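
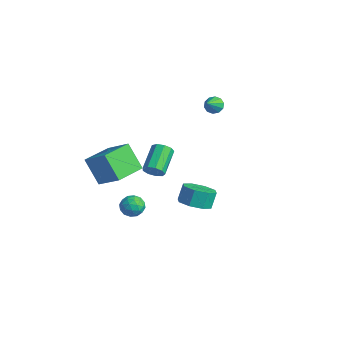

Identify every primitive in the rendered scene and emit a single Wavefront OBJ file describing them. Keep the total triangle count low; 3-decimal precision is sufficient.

v -0.723 0.762 -3.742
v 0.158 1.391 -3.868
v -0.056 1.907 -2.783
v -0.937 1.278 -2.658
v -0.533 1.746 -4.172
v -0.747 2.261 -3.087
v -1.335 1.524 -4.225
v -1.549 2.039 -3.14
v -1.779 0.856 -3.995
v -1.993 1.371 -2.91
v -1.604 0.133 -3.617
v -1.818 0.649 -2.532
v -0.913 -0.221 -3.313
v -1.127 0.294 -2.228
v -0.111 0.001 -3.26
v -0.325 0.516 -2.175
v 0.333 0.669 -3.49
v 0.119 1.184 -2.405
v 1.786 -3.606 2.351
v 2.345 -3.371 2.658
v 1.333 -2.138 3.555
v 0.774 -2.374 3.249
v 2.273 -3.14 2.26
v 1.261 -1.908 3.158
v 1.973 -3.128 1.905
v 0.961 -1.896 2.803
v 1.585 -3.34 1.759
v 0.573 -2.107 2.656
v 1.292 -3.676 1.89
v 0.28 -2.443 2.787
v 1.229 -3.98 2.236
v 0.217 -2.747 3.134
v 1.428 -4.109 2.637
v 0.416 -2.876 3.534
v 1.794 -4.002 2.904
v 0.782 -2.77 3.801
v 2.156 -3.711 2.912
v 1.144 -2.478 3.81
v -3.929 4.2 2.104
v -3.388 4.211 1.726
v -3.371 3.3 2.876
v -3.343 4.491 2.019
v -3.521 4.659 2.345
v -3.856 4.652 2.579
v -4.218 4.473 2.631
v -4.47 4.188 2.482
v -4.515 3.909 2.189
v -4.337 3.74 1.863
v -4.003 3.747 1.63
v -3.64 3.927 1.577
v -1.497 -2.975 -2.001
v -0.773 -2.697 -2.266
v -1.407 -4.003 -2.834
v -0.683 -3.725 -3.099
v -0.754 -4.021 -2.338
v -0.81 -3.386 -1.823
v -1.37 -3.314 -3.277
v -1.426 -2.679 -2.762
v -0.694 -2.906 -3.055
v -0.314 -3.343 -2.474
v -1.866 -3.357 -2.626
v -1.486 -3.794 -2.045
v -1.143 -2.745 -2.06
v -1.037 -3.955 -3.04
v -1.079 -4.129 -2.593
v -0.653 -3.965 -2.748
v -1.165 -3.151 -1.8
v -0.739 -2.987 -1.955
v -0.728 -3.766 -1.998
v -1.441 -3.713 -3.145
v -1.015 -3.549 -3.3
v -1.527 -2.735 -2.352
v -1.101 -2.571 -2.507
v -1.452 -2.934 -3.102
v -0.671 -2.705 -2.679
v -0.618 -3.31 -3.169
v -1.022 -3.068 -3.274
v -1.055 -2.694 -2.971
v -0.447 -2.962 -2.338
v -0.394 -3.566 -2.828
v -0.436 -3.741 -2.381
v -0.469 -3.367 -2.078
v -0.401 -3.085 -2.802
v -1.786 -3.134 -2.272
v -1.733 -3.738 -2.762
v -1.711 -3.333 -3.022
v -1.744 -2.959 -2.719
v -1.562 -3.39 -1.931
v -1.509 -3.995 -2.421
v -1.125 -4.006 -2.129
v -1.158 -3.632 -1.826
v -1.779 -3.615 -2.298
v -3.244 -5.287 0.992
v -1.707 -4.8 2.106
v -3.837 -3.346 0.962
v -2.299 -2.859 2.076
v -2.161 -4.981 -0.636
v -0.623 -4.494 0.478
v -2.753 -3.04 -0.666
v -1.216 -2.553 0.448
f 2 1 5
f 2 5 3
f 3 5 6
f 3 6 4
f 5 1 7
f 5 7 6
f 6 7 8
f 6 8 4
f 7 1 9
f 7 9 8
f 8 9 10
f 8 10 4
f 9 1 11
f 9 11 10
f 10 11 12
f 10 12 4
f 11 1 13
f 11 13 12
f 12 13 14
f 12 14 4
f 13 1 15
f 13 15 14
f 14 15 16
f 14 16 4
f 15 1 17
f 15 17 16
f 16 17 18
f 16 18 4
f 17 1 2
f 17 2 18
f 18 2 3
f 18 3 4
f 20 19 23
f 20 23 21
f 21 23 24
f 21 24 22
f 23 19 25
f 23 25 24
f 24 25 26
f 24 26 22
f 25 19 27
f 25 27 26
f 26 27 28
f 26 28 22
f 27 19 29
f 27 29 28
f 28 29 30
f 28 30 22
f 29 19 31
f 29 31 30
f 30 31 32
f 30 32 22
f 31 19 33
f 31 33 32
f 32 33 34
f 32 34 22
f 33 19 35
f 33 35 34
f 34 35 36
f 34 36 22
f 35 19 37
f 35 37 36
f 36 37 38
f 36 38 22
f 37 19 20
f 37 20 38
f 38 20 21
f 38 21 22
f 40 39 42
f 40 42 41
f 42 39 43
f 42 43 41
f 43 39 44
f 43 44 41
f 44 39 45
f 44 45 41
f 45 39 46
f 45 46 41
f 46 39 47
f 46 47 41
f 47 39 48
f 47 48 41
f 48 39 49
f 48 49 41
f 49 39 50
f 49 50 41
f 50 39 40
f 50 40 41
f 51 88 67
f 88 62 91
f 67 91 56
f 88 91 67
f 51 67 63
f 67 56 68
f 63 68 52
f 67 68 63
f 51 63 72
f 63 52 73
f 72 73 58
f 63 73 72
f 51 72 84
f 72 58 87
f 84 87 61
f 72 87 84
f 51 84 88
f 84 61 92
f 88 92 62
f 84 92 88
f 52 68 79
f 68 56 82
f 79 82 60
f 68 82 79
f 56 91 69
f 91 62 90
f 69 90 55
f 91 90 69
f 62 92 89
f 92 61 85
f 89 85 53
f 92 85 89
f 61 87 86
f 87 58 74
f 86 74 57
f 87 74 86
f 58 73 78
f 73 52 75
f 78 75 59
f 73 75 78
f 54 80 66
f 80 60 81
f 66 81 55
f 80 81 66
f 54 66 64
f 66 55 65
f 64 65 53
f 66 65 64
f 54 64 71
f 64 53 70
f 71 70 57
f 64 70 71
f 54 71 76
f 71 57 77
f 76 77 59
f 71 77 76
f 54 76 80
f 76 59 83
f 80 83 60
f 76 83 80
f 55 81 69
f 81 60 82
f 69 82 56
f 81 82 69
f 53 65 89
f 65 55 90
f 89 90 62
f 65 90 89
f 57 70 86
f 70 53 85
f 86 85 61
f 70 85 86
f 59 77 78
f 77 57 74
f 78 74 58
f 77 74 78
f 60 83 79
f 83 59 75
f 79 75 52
f 83 75 79
f 94 96 93
f 97 94 93
f 93 96 95
f 95 97 93
f 94 100 96
f 98 94 97
f 98 100 94
f 96 100 95
f 99 97 95
f 95 100 99
f 99 98 97
f 100 98 99



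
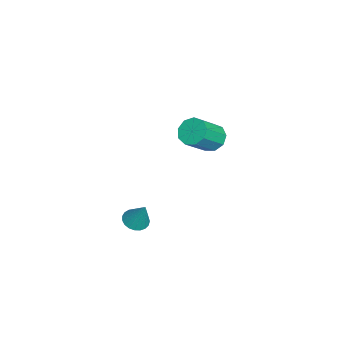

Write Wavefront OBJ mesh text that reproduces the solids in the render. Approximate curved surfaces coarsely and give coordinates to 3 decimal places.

v 3.388 0.638 -0.345
v 4.077 0.64 -0.587
v 3.912 1.182 1.145
v 3.984 0.92 -0.658
v 3.789 1.152 -0.673
v 3.524 1.295 -0.633
v 3.236 1.324 -0.542
v 2.974 1.234 -0.417
v 2.784 1.042 -0.28
v 2.698 0.779 -0.154
v 2.732 0.492 -0.061
v 2.879 0.231 -0.017
v 3.114 0.039 -0.03
v 3.397 -0.049 -0.097
v 3.678 -0.018 -0.207
v 3.909 0.126 -0.341
v 4.05 0.359 -0.475
v -3.907 3.956 0.659
v -3.281 4.628 0.607
v -2.126 3.655 1.948
v -2.753 2.984 2.001
v -3.698 4.758 1.06
v -2.543 3.785 2.401
v -4.213 4.512 1.325
v -3.058 3.539 2.667
v -4.585 4.007 1.279
v -3.43 3.034 2.621
v -4.64 3.478 0.943
v -3.485 2.505 2.285
v -4.352 3.173 0.474
v -3.197 2.2 1.815
v -3.856 3.234 0.092
v -2.701 2.261 1.433
v -3.384 3.634 -0.025
v -2.229 2.661 1.316
v -3.157 4.184 0.178
v -2.002 3.211 1.52
f 2 1 4
f 2 4 3
f 4 1 5
f 4 5 3
f 5 1 6
f 5 6 3
f 6 1 7
f 6 7 3
f 7 1 8
f 7 8 3
f 8 1 9
f 8 9 3
f 9 1 10
f 9 10 3
f 10 1 11
f 10 11 3
f 11 1 12
f 11 12 3
f 12 1 13
f 12 13 3
f 13 1 14
f 13 14 3
f 14 1 15
f 14 15 3
f 15 1 16
f 15 16 3
f 16 1 17
f 16 17 3
f 17 1 2
f 17 2 3
f 19 18 22
f 19 22 20
f 20 22 23
f 20 23 21
f 22 18 24
f 22 24 23
f 23 24 25
f 23 25 21
f 24 18 26
f 24 26 25
f 25 26 27
f 25 27 21
f 26 18 28
f 26 28 27
f 27 28 29
f 27 29 21
f 28 18 30
f 28 30 29
f 29 30 31
f 29 31 21
f 30 18 32
f 30 32 31
f 31 32 33
f 31 33 21
f 32 18 34
f 32 34 33
f 33 34 35
f 33 35 21
f 34 18 36
f 34 36 35
f 35 36 37
f 35 37 21
f 36 18 19
f 36 19 37
f 37 19 20
f 37 20 21



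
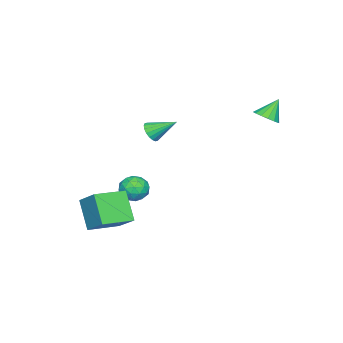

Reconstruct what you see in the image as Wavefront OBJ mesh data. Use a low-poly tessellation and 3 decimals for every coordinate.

v 0.133 -3.405 -1.972
v 0.773 -3.561 -2.695
v -1.013 -4.059 -2.845
v -0.373 -4.215 -3.568
v -0.302 -4.721 -2.734
v 0.407 -4.317 -2.195
v -0.647 -3.303 -3.345
v 0.062 -2.899 -2.806
v 0.291 -3.498 -3.544
v 0.504 -4.374 -3.166
v -0.744 -3.246 -2.374
v -0.531 -4.122 -1.996
v 0.553 -3.425 -2.257
v -0.793 -4.195 -3.283
v -0.752 -4.492 -2.793
v -0.375 -4.584 -3.218
v 0.338 -3.87 -1.963
v 0.714 -3.961 -2.388
v 0.083 -4.644 -2.411
v -0.954 -3.659 -3.152
v -0.578 -3.75 -3.577
v 0.135 -3.036 -2.322
v 0.512 -3.128 -2.747
v -0.323 -2.976 -3.129
v 0.646 -3.48 -3.181
v -0.027 -3.865 -3.694
v -0.188 -3.329 -3.563
v 0.228 -3.091 -3.246
v 0.772 -3.995 -2.959
v 0.098 -4.38 -3.472
v 0.14 -4.677 -2.982
v 0.556 -4.44 -2.665
v 0.488 -3.958 -3.458
v -0.338 -3.24 -2.068
v -1.012 -3.625 -2.581
v -0.796 -3.18 -2.875
v -0.38 -2.943 -2.558
v -0.213 -3.755 -1.846
v -0.886 -4.14 -2.359
v -0.468 -4.529 -2.294
v -0.052 -4.291 -1.977
v -0.728 -3.662 -2.082
v 2.798 -3.256 -4.274
v 1.899 -4.242 -2.563
v 3.471 -1.94 -3.163
v 2.572 -2.925 -1.451
v 4.508 -4.355 -4.009
v 3.609 -5.34 -2.297
v 5.181 -3.038 -2.897
v 4.282 -4.024 -1.186
v -2.646 -3.958 0.733
v -2.326 -4.277 1.344
v -3.034 -2.482 1.707
v -2.067 -4.114 1.2
v -1.923 -3.92 0.964
v -1.922 -3.733 0.682
v -2.064 -3.591 0.41
v -2.321 -3.522 0.202
v -2.643 -3.538 0.099
v -2.966 -3.638 0.122
v -3.225 -3.801 0.266
v -3.369 -3.995 0.502
v -3.37 -4.182 0.784
v -3.228 -4.324 1.056
v -2.97 -4.394 1.264
v -2.649 -4.377 1.367
v -2.724 3.27 3.383
v -2.037 3.665 3.661
v -3.476 3.71 4.617
v -2.25 3.962 3.425
v -2.59 4.073 3.178
v -2.966 3.969 2.986
v -3.277 3.678 2.9
v -3.44 3.277 2.944
v -3.411 2.874 3.106
v -3.198 2.578 3.342
v -2.858 2.466 3.589
v -2.482 2.57 3.781
v -2.171 2.862 3.866
v -2.008 3.262 3.823
f 1 38 17
f 38 12 41
f 17 41 6
f 38 41 17
f 1 17 13
f 17 6 18
f 13 18 2
f 17 18 13
f 1 13 22
f 13 2 23
f 22 23 8
f 13 23 22
f 1 22 34
f 22 8 37
f 34 37 11
f 22 37 34
f 1 34 38
f 34 11 42
f 38 42 12
f 34 42 38
f 2 18 29
f 18 6 32
f 29 32 10
f 18 32 29
f 6 41 19
f 41 12 40
f 19 40 5
f 41 40 19
f 12 42 39
f 42 11 35
f 39 35 3
f 42 35 39
f 11 37 36
f 37 8 24
f 36 24 7
f 37 24 36
f 8 23 28
f 23 2 25
f 28 25 9
f 23 25 28
f 4 30 16
f 30 10 31
f 16 31 5
f 30 31 16
f 4 16 14
f 16 5 15
f 14 15 3
f 16 15 14
f 4 14 21
f 14 3 20
f 21 20 7
f 14 20 21
f 4 21 26
f 21 7 27
f 26 27 9
f 21 27 26
f 4 26 30
f 26 9 33
f 30 33 10
f 26 33 30
f 5 31 19
f 31 10 32
f 19 32 6
f 31 32 19
f 3 15 39
f 15 5 40
f 39 40 12
f 15 40 39
f 7 20 36
f 20 3 35
f 36 35 11
f 20 35 36
f 9 27 28
f 27 7 24
f 28 24 8
f 27 24 28
f 10 33 29
f 33 9 25
f 29 25 2
f 33 25 29
f 44 46 43
f 47 44 43
f 43 46 45
f 45 47 43
f 44 50 46
f 48 44 47
f 48 50 44
f 46 50 45
f 49 47 45
f 45 50 49
f 49 48 47
f 50 48 49
f 52 51 54
f 52 54 53
f 54 51 55
f 54 55 53
f 55 51 56
f 55 56 53
f 56 51 57
f 56 57 53
f 57 51 58
f 57 58 53
f 58 51 59
f 58 59 53
f 59 51 60
f 59 60 53
f 60 51 61
f 60 61 53
f 61 51 62
f 61 62 53
f 62 51 63
f 62 63 53
f 63 51 64
f 63 64 53
f 64 51 65
f 64 65 53
f 65 51 66
f 65 66 53
f 66 51 52
f 66 52 53
f 68 67 70
f 68 70 69
f 70 67 71
f 70 71 69
f 71 67 72
f 71 72 69
f 72 67 73
f 72 73 69
f 73 67 74
f 73 74 69
f 74 67 75
f 74 75 69
f 75 67 76
f 75 76 69
f 76 67 77
f 76 77 69
f 77 67 78
f 77 78 69
f 78 67 79
f 78 79 69
f 79 67 80
f 79 80 69
f 80 67 68
f 80 68 69



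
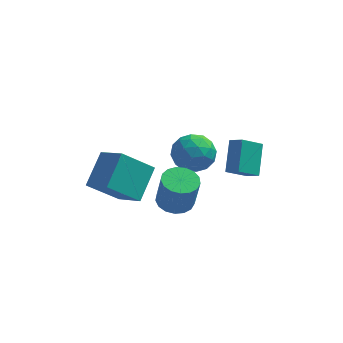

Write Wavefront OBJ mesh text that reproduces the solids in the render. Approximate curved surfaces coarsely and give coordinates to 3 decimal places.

v -0.732 1.815 1.827
v 0.311 1.167 1.903
v -1.471 0.473 0.557
v -0.428 -0.175 0.633
v -1.184 -0.111 1.601
v -0.727 0.719 2.386
v -0.433 0.921 0.074
v 0.024 1.751 0.859
v 0.496 0.616 0.82
v 0.032 -0.022 1.764
v -1.192 1.662 0.696
v -1.656 1.024 1.64
v -0.145 1.609 1.977
v -1.015 0.031 0.483
v -1.459 0.069 1.052
v -0.846 -0.312 1.097
v -0.756 1.345 2.261
v -0.143 0.965 2.305
v -1.022 0.213 2.128
v -1.017 0.675 0.155
v -0.404 0.295 0.199
v -0.314 1.952 1.363
v 0.299 1.571 1.408
v -0.138 1.427 0.332
v 0.577 0.904 1.385
v 0.142 0.115 0.638
v 0.139 0.759 0.309
v 0.408 1.247 0.771
v 0.304 0.529 1.939
v -0.131 -0.26 1.193
v -0.575 -0.222 1.762
v -0.307 0.265 2.223
v 0.412 0.205 1.302
v -1.029 1.9 1.267
v -1.464 1.111 0.521
v -0.853 1.375 0.237
v -0.585 1.862 0.698
v -1.302 1.525 1.822
v -1.737 0.736 1.075
v -1.568 0.393 1.689
v -1.299 0.881 2.151
v -1.572 1.435 1.158
v -5.58 -2.704 1.427
v -5.023 -1.055 2.603
v -4.03 -2.204 -0.007
v -3.473 -0.555 1.169
v -4.407 -3.745 2.331
v -3.85 -2.096 3.507
v -2.857 -3.245 0.897
v -2.3 -1.596 2.073
v -1.199 -2.797 0.666
v -0.242 -2.821 0.51
v 0.056 -3.087 2.377
v -0.901 -3.063 2.534
v -0.331 -2.372 0.588
v -0.032 -2.638 2.456
v -0.618 -2.02 0.684
v -0.32 -2.287 2.552
v -1.039 -1.846 0.776
v -0.74 -2.113 2.644
v -1.496 -1.89 0.843
v -1.198 -2.157 2.711
v -1.886 -2.142 0.869
v -1.587 -2.409 2.737
v -2.118 -2.544 0.849
v -1.819 -2.81 2.717
v -2.139 -3.003 0.787
v -1.841 -3.27 2.655
v -1.946 -3.416 0.697
v -1.647 -3.682 2.565
v -1.581 -3.686 0.6
v -1.282 -3.953 2.468
v -1.129 -3.753 0.519
v -0.83 -4.019 2.386
v -0.693 -3.601 0.471
v -0.394 -3.867 2.338
v -0.373 -3.264 0.467
v -0.074 -3.531 2.335
v 1.003 1.608 -0.881
v 1.684 1.153 -0.399
v 1.099 3.111 0.404
v 1.779 2.656 0.886
v 2.041 2.264 -1.726
v 2.721 1.809 -1.244
v 2.136 3.767 -0.441
v 2.817 3.312 0.041
f 1 38 17
f 38 12 41
f 17 41 6
f 38 41 17
f 1 17 13
f 17 6 18
f 13 18 2
f 17 18 13
f 1 13 22
f 13 2 23
f 22 23 8
f 13 23 22
f 1 22 34
f 22 8 37
f 34 37 11
f 22 37 34
f 1 34 38
f 34 11 42
f 38 42 12
f 34 42 38
f 2 18 29
f 18 6 32
f 29 32 10
f 18 32 29
f 6 41 19
f 41 12 40
f 19 40 5
f 41 40 19
f 12 42 39
f 42 11 35
f 39 35 3
f 42 35 39
f 11 37 36
f 37 8 24
f 36 24 7
f 37 24 36
f 8 23 28
f 23 2 25
f 28 25 9
f 23 25 28
f 4 30 16
f 30 10 31
f 16 31 5
f 30 31 16
f 4 16 14
f 16 5 15
f 14 15 3
f 16 15 14
f 4 14 21
f 14 3 20
f 21 20 7
f 14 20 21
f 4 21 26
f 21 7 27
f 26 27 9
f 21 27 26
f 4 26 30
f 26 9 33
f 30 33 10
f 26 33 30
f 5 31 19
f 31 10 32
f 19 32 6
f 31 32 19
f 3 15 39
f 15 5 40
f 39 40 12
f 15 40 39
f 7 20 36
f 20 3 35
f 36 35 11
f 20 35 36
f 9 27 28
f 27 7 24
f 28 24 8
f 27 24 28
f 10 33 29
f 33 9 25
f 29 25 2
f 33 25 29
f 44 46 43
f 47 44 43
f 43 46 45
f 45 47 43
f 44 50 46
f 48 44 47
f 48 50 44
f 46 50 45
f 49 47 45
f 45 50 49
f 49 48 47
f 50 48 49
f 52 51 55
f 52 55 53
f 53 55 56
f 53 56 54
f 55 51 57
f 55 57 56
f 56 57 58
f 56 58 54
f 57 51 59
f 57 59 58
f 58 59 60
f 58 60 54
f 59 51 61
f 59 61 60
f 60 61 62
f 60 62 54
f 61 51 63
f 61 63 62
f 62 63 64
f 62 64 54
f 63 51 65
f 63 65 64
f 64 65 66
f 64 66 54
f 65 51 67
f 65 67 66
f 66 67 68
f 66 68 54
f 67 51 69
f 67 69 68
f 68 69 70
f 68 70 54
f 69 51 71
f 69 71 70
f 70 71 72
f 70 72 54
f 71 51 73
f 71 73 72
f 72 73 74
f 72 74 54
f 73 51 75
f 73 75 74
f 74 75 76
f 74 76 54
f 75 51 77
f 75 77 76
f 76 77 78
f 76 78 54
f 77 51 52
f 77 52 78
f 78 52 53
f 78 53 54
f 80 82 79
f 83 80 79
f 79 82 81
f 81 83 79
f 80 86 82
f 84 80 83
f 84 86 80
f 82 86 81
f 85 83 81
f 81 86 85
f 85 84 83
f 86 84 85



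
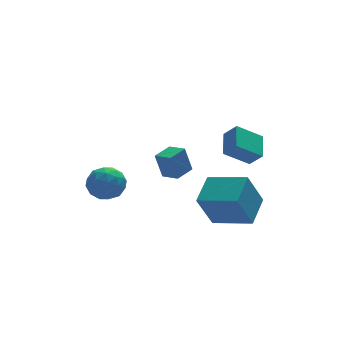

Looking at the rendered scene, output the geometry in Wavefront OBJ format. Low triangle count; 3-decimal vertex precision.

v 0.363 3.857 -4.435
v 0.017 4.039 -2.955
v 1.366 4.477 -4.276
v 1.02 4.659 -2.797
v 0.88 2.961 -4.203
v 0.534 3.143 -2.724
v 1.883 3.581 -4.045
v 1.537 3.763 -2.565
v 1.79 -1.093 -0.308
v 2.296 0.202 0.282
v 3.13 -1.197 -1.23
v 3.636 0.098 -0.641
v 2.264 -1.618 0.441
v 2.77 -0.323 1.03
v 3.604 -1.722 -0.482
v 4.11 -0.427 0.108
v -3.45 3.237 -3.107
v -2.504 3.118 -3.622
v -3.696 1.502 -3.158
v -2.75 1.383 -3.673
v -2.767 1.694 -2.635
v -2.615 2.765 -2.604
v -3.585 1.855 -4.176
v -3.433 2.926 -4.145
v -2.588 2.264 -4.282
v -2.082 2.164 -3.33
v -4.118 2.456 -3.45
v -3.612 2.356 -2.498
v -2.956 3.329 -3.36
v -3.244 1.291 -3.42
v -3.254 1.473 -2.81
v -2.698 1.403 -3.112
v -3.021 3.122 -2.762
v -2.465 3.052 -3.064
v -2.619 2.215 -2.484
v -3.735 1.568 -3.716
v -3.179 1.498 -4.018
v -3.502 3.217 -3.668
v -2.946 3.147 -3.97
v -3.581 2.405 -4.296
v -2.449 2.758 -4.051
v -2.593 1.738 -4.081
v -3.084 2.015 -4.377
v -2.995 2.645 -4.358
v -2.152 2.699 -3.491
v -2.296 1.68 -3.521
v -2.306 1.862 -2.911
v -2.217 2.492 -2.893
v -2.201 2.197 -3.879
v -3.904 2.94 -3.259
v -4.048 1.921 -3.289
v -3.983 2.128 -3.887
v -3.894 2.758 -3.869
v -3.607 2.882 -2.699
v -3.751 1.862 -2.729
v -3.205 1.975 -2.422
v -3.116 2.605 -2.403
v -3.999 2.423 -2.901
v 1.083 -1.625 -4.777
v 0.15 -1.878 -2.845
v 2.134 -0.291 -4.094
v 1.201 -0.545 -2.163
v 2.599 -3.095 -4.237
v 1.666 -3.349 -2.306
v 3.65 -1.762 -3.555
v 2.717 -2.015 -1.623
f 2 4 1
f 5 2 1
f 1 4 3
f 3 5 1
f 2 8 4
f 6 2 5
f 6 8 2
f 4 8 3
f 7 5 3
f 3 8 7
f 7 6 5
f 8 6 7
f 10 12 9
f 13 10 9
f 9 12 11
f 11 13 9
f 10 16 12
f 14 10 13
f 14 16 10
f 12 16 11
f 15 13 11
f 11 16 15
f 15 14 13
f 16 14 15
f 17 54 33
f 54 28 57
f 33 57 22
f 54 57 33
f 17 33 29
f 33 22 34
f 29 34 18
f 33 34 29
f 17 29 38
f 29 18 39
f 38 39 24
f 29 39 38
f 17 38 50
f 38 24 53
f 50 53 27
f 38 53 50
f 17 50 54
f 50 27 58
f 54 58 28
f 50 58 54
f 18 34 45
f 34 22 48
f 45 48 26
f 34 48 45
f 22 57 35
f 57 28 56
f 35 56 21
f 57 56 35
f 28 58 55
f 58 27 51
f 55 51 19
f 58 51 55
f 27 53 52
f 53 24 40
f 52 40 23
f 53 40 52
f 24 39 44
f 39 18 41
f 44 41 25
f 39 41 44
f 20 46 32
f 46 26 47
f 32 47 21
f 46 47 32
f 20 32 30
f 32 21 31
f 30 31 19
f 32 31 30
f 20 30 37
f 30 19 36
f 37 36 23
f 30 36 37
f 20 37 42
f 37 23 43
f 42 43 25
f 37 43 42
f 20 42 46
f 42 25 49
f 46 49 26
f 42 49 46
f 21 47 35
f 47 26 48
f 35 48 22
f 47 48 35
f 19 31 55
f 31 21 56
f 55 56 28
f 31 56 55
f 23 36 52
f 36 19 51
f 52 51 27
f 36 51 52
f 25 43 44
f 43 23 40
f 44 40 24
f 43 40 44
f 26 49 45
f 49 25 41
f 45 41 18
f 49 41 45
f 60 62 59
f 63 60 59
f 59 62 61
f 61 63 59
f 60 66 62
f 64 60 63
f 64 66 60
f 62 66 61
f 65 63 61
f 61 66 65
f 65 64 63
f 66 64 65



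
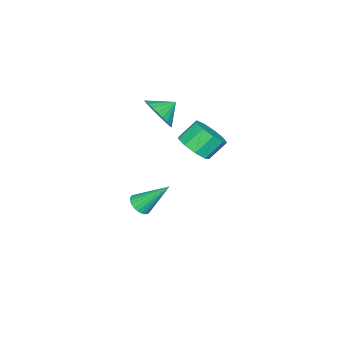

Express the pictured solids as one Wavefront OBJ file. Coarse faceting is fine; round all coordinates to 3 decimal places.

v -0.599 -1.241 -3.406
v 0.054 -1.229 -3.218
v -1.061 0.141 -1.894
v 0.049 -1.034 -3.398
v -0.056 -0.87 -3.579
v -0.242 -0.763 -3.734
v -0.484 -0.729 -3.839
v -0.742 -0.772 -3.878
v -0.979 -0.887 -3.845
v -1.158 -1.056 -3.746
v -1.252 -1.252 -3.595
v -1.247 -1.447 -3.415
v -1.143 -1.611 -3.234
v -0.956 -1.718 -3.079
v -0.715 -1.753 -2.974
v -0.456 -1.709 -2.935
v -0.219 -1.594 -2.967
v -0.04 -1.426 -3.067
v -0.036 1.982 2.155
v 0.325 1.365 2.825
v -0.383 1.942 3.736
v -0.744 2.558 3.065
v 0.713 1.91 2.783
v 0.005 2.487 3.693
v 0.751 2.489 2.446
v 0.042 3.065 3.357
v 0.42 2.83 1.973
v -0.288 3.406 2.884
v -0.123 2.774 1.585
v -0.832 3.351 2.496
v -0.626 2.348 1.463
v -1.335 2.924 2.374
v -0.853 1.75 1.665
v -1.561 2.326 2.576
v -0.697 1.261 2.096
v -1.405 1.837 3.007
v -0.231 1.109 2.554
v -0.94 1.685 3.465
v -0.929 -0.402 3.286
v -0.203 -0.029 3.914
v -1.711 0.162 3.854
v -0.21 0.252 3.626
v -0.326 0.433 3.287
v -0.534 0.487 2.947
v -0.802 0.406 2.659
v -1.089 0.201 2.466
v -1.352 -0.095 2.398
v -1.551 -0.438 2.465
v -1.655 -0.775 2.657
v -1.648 -1.056 2.945
v -1.532 -1.237 3.284
v -1.324 -1.291 3.624
v -1.056 -1.21 3.912
v -0.768 -1.005 4.105
v -0.505 -0.709 4.173
v -0.307 -0.366 4.106
f 2 1 4
f 2 4 3
f 4 1 5
f 4 5 3
f 5 1 6
f 5 6 3
f 6 1 7
f 6 7 3
f 7 1 8
f 7 8 3
f 8 1 9
f 8 9 3
f 9 1 10
f 9 10 3
f 10 1 11
f 10 11 3
f 11 1 12
f 11 12 3
f 12 1 13
f 12 13 3
f 13 1 14
f 13 14 3
f 14 1 15
f 14 15 3
f 15 1 16
f 15 16 3
f 16 1 17
f 16 17 3
f 17 1 18
f 17 18 3
f 18 1 2
f 18 2 3
f 20 19 23
f 20 23 21
f 21 23 24
f 21 24 22
f 23 19 25
f 23 25 24
f 24 25 26
f 24 26 22
f 25 19 27
f 25 27 26
f 26 27 28
f 26 28 22
f 27 19 29
f 27 29 28
f 28 29 30
f 28 30 22
f 29 19 31
f 29 31 30
f 30 31 32
f 30 32 22
f 31 19 33
f 31 33 32
f 32 33 34
f 32 34 22
f 33 19 35
f 33 35 34
f 34 35 36
f 34 36 22
f 35 19 37
f 35 37 36
f 36 37 38
f 36 38 22
f 37 19 20
f 37 20 38
f 38 20 21
f 38 21 22
f 40 39 42
f 40 42 41
f 42 39 43
f 42 43 41
f 43 39 44
f 43 44 41
f 44 39 45
f 44 45 41
f 45 39 46
f 45 46 41
f 46 39 47
f 46 47 41
f 47 39 48
f 47 48 41
f 48 39 49
f 48 49 41
f 49 39 50
f 49 50 41
f 50 39 51
f 50 51 41
f 51 39 52
f 51 52 41
f 52 39 53
f 52 53 41
f 53 39 54
f 53 54 41
f 54 39 55
f 54 55 41
f 55 39 56
f 55 56 41
f 56 39 40
f 56 40 41



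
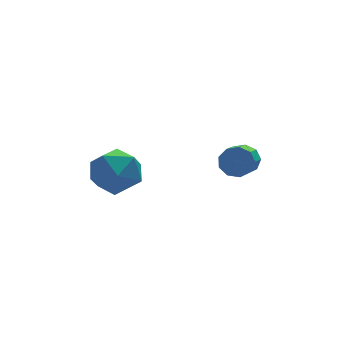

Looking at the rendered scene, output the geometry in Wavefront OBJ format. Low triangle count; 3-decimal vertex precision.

v 0.213 1.105 -1.379
v 0.863 0.656 -2.008
v -1.003 0.204 -1.992
v -0.353 -0.245 -2.621
v -0.302 -0.424 -1.629
v 0.45 0.133 -1.25
v -0.59 0.727 -2.75
v 0.162 1.284 -2.371
v 0.366 0.422 -2.855
v 0.545 -0.289 -2.162
v -0.685 1.149 -1.838
v -0.506 0.438 -1.145
v 3.842 -0.741 -1.618
v 4.297 -0.795 -1.231
v 3.672 -1.753 -0.634
v 3.218 -1.699 -1.022
v 4.021 -0.527 -1.087
v 3.397 -1.485 -0.49
v 3.662 -0.358 -1.193
v 3.038 -1.317 -0.596
v 3.387 -0.369 -1.497
v 2.763 -1.327 -0.9
v 3.325 -0.554 -1.859
v 2.701 -1.512 -1.262
v 3.505 -0.826 -2.107
v 2.881 -1.784 -1.51
v 3.843 -1.058 -2.128
v 3.218 -2.017 -1.531
v 4.18 -1.142 -1.91
v 3.556 -2.101 -1.313
v 4.359 -1.038 -1.555
v 3.735 -1.997 -0.958
f 1 12 6
f 1 6 2
f 1 2 8
f 1 8 11
f 1 11 12
f 2 6 10
f 6 12 5
f 12 11 3
f 11 8 7
f 8 2 9
f 4 10 5
f 4 5 3
f 4 3 7
f 4 7 9
f 4 9 10
f 5 10 6
f 3 5 12
f 7 3 11
f 9 7 8
f 10 9 2
f 14 13 17
f 14 17 15
f 15 17 18
f 15 18 16
f 17 13 19
f 17 19 18
f 18 19 20
f 18 20 16
f 19 13 21
f 19 21 20
f 20 21 22
f 20 22 16
f 21 13 23
f 21 23 22
f 22 23 24
f 22 24 16
f 23 13 25
f 23 25 24
f 24 25 26
f 24 26 16
f 25 13 27
f 25 27 26
f 26 27 28
f 26 28 16
f 27 13 29
f 27 29 28
f 28 29 30
f 28 30 16
f 29 13 31
f 29 31 30
f 30 31 32
f 30 32 16
f 31 13 14
f 31 14 32
f 32 14 15
f 32 15 16



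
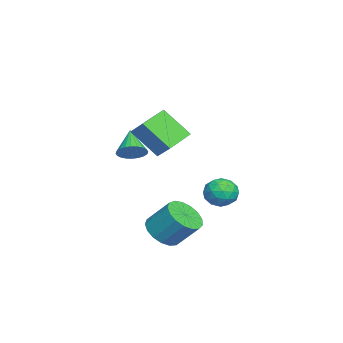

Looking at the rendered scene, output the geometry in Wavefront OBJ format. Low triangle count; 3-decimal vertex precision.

v -2.637 3.367 -2.187
v -2.176 3.929 -1.942
v -1.644 2.671 -2.458
v -1.183 3.233 -2.213
v -1.615 2.845 -1.711
v -2.229 3.275 -1.544
v -1.591 3.325 -2.856
v -2.205 3.755 -2.689
v -1.529 3.903 -2.356
v -1.544 3.607 -1.648
v -2.276 2.993 -2.752
v -2.291 2.697 -2.044
v -2.493 3.709 -2.041
v -1.327 2.891 -2.359
v -1.581 2.663 -2.064
v -1.31 2.993 -1.92
v -2.525 3.325 -1.807
v -2.253 3.655 -1.663
v -1.924 3.018 -1.527
v -1.567 2.945 -2.737
v -1.295 3.275 -2.593
v -2.51 3.607 -2.48
v -2.239 3.937 -2.336
v -1.896 3.582 -2.873
v -1.842 4.024 -2.14
v -1.259 3.615 -2.299
v -1.499 3.669 -2.677
v -1.86 3.922 -2.579
v -1.851 3.85 -1.724
v -1.268 3.441 -1.883
v -1.522 3.213 -1.588
v -1.882 3.466 -1.49
v -1.471 3.835 -1.967
v -2.552 3.159 -2.517
v -1.969 2.75 -2.676
v -1.938 3.134 -2.91
v -2.298 3.387 -2.812
v -2.561 2.985 -2.101
v -1.978 2.576 -2.26
v -1.96 2.678 -1.821
v -2.321 2.931 -1.723
v -2.349 2.765 -2.433
v 0.542 0.902 2.595
v 0.998 1.442 3.185
v 0.759 1.956 1.465
v 1.214 2.495 2.055
v 1.726 0.285 2.245
v 2.181 0.824 2.835
v 1.942 1.338 1.115
v 2.398 1.878 1.705
v 2.231 1.573 -2.692
v 3.034 1.633 -2.931
v 3.272 2.528 -1.908
v 2.469 2.467 -1.668
v 2.849 1.922 -3.141
v 3.087 2.817 -2.117
v 2.523 2.131 -3.248
v 2.761 3.026 -2.224
v 2.129 2.212 -3.227
v 2.367 3.107 -2.203
v 1.759 2.147 -3.084
v 1.997 3.041 -2.06
v 1.497 1.95 -2.851
v 1.735 2.844 -1.827
v 1.404 1.667 -2.581
v 1.642 2.561 -1.558
v 1.499 1.362 -2.337
v 1.737 2.256 -1.314
v 1.763 1.105 -2.174
v 2.001 2 -1.151
v 2.133 0.956 -2.13
v 2.371 1.85 -1.106
v 2.526 0.948 -2.214
v 2.764 1.842 -1.191
v 2.852 1.083 -2.408
v 3.09 1.977 -1.384
v 3.035 1.33 -2.667
v 3.273 2.225 -1.643
v 0.963 0.211 0.883
v 1.294 0.483 1.331
v 0.017 -0.011 1.717
v 1.171 0.671 1.242
v 1.017 0.79 1.098
v 0.854 0.82 0.921
v 0.708 0.757 0.739
v 0.6 0.611 0.579
v 0.548 0.405 0.465
v 0.559 0.168 0.414
v 0.631 -0.062 0.435
v 0.754 -0.25 0.524
v 0.909 -0.368 0.668
v 1.071 -0.398 0.844
v 1.218 -0.336 1.027
v 1.325 -0.19 1.187
v 1.377 0.017 1.301
v 1.366 0.253 1.352
f 1 38 17
f 38 12 41
f 17 41 6
f 38 41 17
f 1 17 13
f 17 6 18
f 13 18 2
f 17 18 13
f 1 13 22
f 13 2 23
f 22 23 8
f 13 23 22
f 1 22 34
f 22 8 37
f 34 37 11
f 22 37 34
f 1 34 38
f 34 11 42
f 38 42 12
f 34 42 38
f 2 18 29
f 18 6 32
f 29 32 10
f 18 32 29
f 6 41 19
f 41 12 40
f 19 40 5
f 41 40 19
f 12 42 39
f 42 11 35
f 39 35 3
f 42 35 39
f 11 37 36
f 37 8 24
f 36 24 7
f 37 24 36
f 8 23 28
f 23 2 25
f 28 25 9
f 23 25 28
f 4 30 16
f 30 10 31
f 16 31 5
f 30 31 16
f 4 16 14
f 16 5 15
f 14 15 3
f 16 15 14
f 4 14 21
f 14 3 20
f 21 20 7
f 14 20 21
f 4 21 26
f 21 7 27
f 26 27 9
f 21 27 26
f 4 26 30
f 26 9 33
f 30 33 10
f 26 33 30
f 5 31 19
f 31 10 32
f 19 32 6
f 31 32 19
f 3 15 39
f 15 5 40
f 39 40 12
f 15 40 39
f 7 20 36
f 20 3 35
f 36 35 11
f 20 35 36
f 9 27 28
f 27 7 24
f 28 24 8
f 27 24 28
f 10 33 29
f 33 9 25
f 29 25 2
f 33 25 29
f 44 46 43
f 47 44 43
f 43 46 45
f 45 47 43
f 44 50 46
f 48 44 47
f 48 50 44
f 46 50 45
f 49 47 45
f 45 50 49
f 49 48 47
f 50 48 49
f 52 51 55
f 52 55 53
f 53 55 56
f 53 56 54
f 55 51 57
f 55 57 56
f 56 57 58
f 56 58 54
f 57 51 59
f 57 59 58
f 58 59 60
f 58 60 54
f 59 51 61
f 59 61 60
f 60 61 62
f 60 62 54
f 61 51 63
f 61 63 62
f 62 63 64
f 62 64 54
f 63 51 65
f 63 65 64
f 64 65 66
f 64 66 54
f 65 51 67
f 65 67 66
f 66 67 68
f 66 68 54
f 67 51 69
f 67 69 68
f 68 69 70
f 68 70 54
f 69 51 71
f 69 71 70
f 70 71 72
f 70 72 54
f 71 51 73
f 71 73 72
f 72 73 74
f 72 74 54
f 73 51 75
f 73 75 74
f 74 75 76
f 74 76 54
f 75 51 77
f 75 77 76
f 76 77 78
f 76 78 54
f 77 51 52
f 77 52 78
f 78 52 53
f 78 53 54
f 80 79 82
f 80 82 81
f 82 79 83
f 82 83 81
f 83 79 84
f 83 84 81
f 84 79 85
f 84 85 81
f 85 79 86
f 85 86 81
f 86 79 87
f 86 87 81
f 87 79 88
f 87 88 81
f 88 79 89
f 88 89 81
f 89 79 90
f 89 90 81
f 90 79 91
f 90 91 81
f 91 79 92
f 91 92 81
f 92 79 93
f 92 93 81
f 93 79 94
f 93 94 81
f 94 79 95
f 94 95 81
f 95 79 96
f 95 96 81
f 96 79 80
f 96 80 81



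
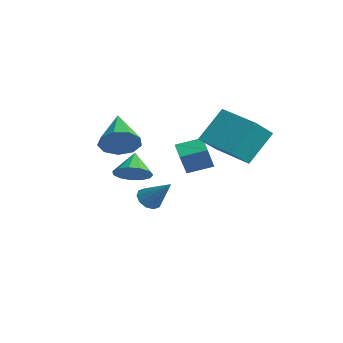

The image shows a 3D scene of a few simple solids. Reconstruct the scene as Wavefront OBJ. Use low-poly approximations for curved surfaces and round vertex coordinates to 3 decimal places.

v -0.505 -1.185 -1.948
v 0.169 -0.679 -1.604
v -1.335 -0.675 -1.072
v -0.049 -0.398 -1.974
v -0.411 -0.368 -2.336
v -0.803 -0.597 -2.574
v -1.1 -1.013 -2.614
v -1.209 -1.483 -2.442
v -1.093 -1.859 -2.113
v -0.791 -2.022 -1.731
v -0.398 -1.918 -1.419
v -0.039 -1.582 -1.274
v 0.172 -1.12 -1.343
v -1.97 0.297 -4.457
v -1.619 0.653 -4.918
v -0.89 0.883 -3.183
v -1.926 0.899 -4.771
v -2.25 0.915 -4.504
v -2.467 0.695 -4.219
v -2.494 0.323 -4.025
v -2.321 -0.059 -3.996
v -2.014 -0.305 -4.143
v -1.69 -0.321 -4.411
v -1.473 -0.101 -4.696
v -1.445 0.271 -4.889
v -0.151 1.063 -1.456
v 0.772 0.263 0.077
v 0.254 2.213 -1.101
v 1.177 1.413 0.433
v 0.523 0.967 -1.913
v 1.446 0.167 -0.379
v 0.928 2.117 -1.557
v 1.851 1.317 -0.024
v 2.233 0.665 0.926
v 2.012 1.927 2.409
v 1.804 1.75 -0.063
v 1.582 3.013 1.42
v 4.178 1.247 0.72
v 3.956 2.51 2.203
v 3.748 2.333 -0.269
v 3.527 3.595 1.214
v 0.263 -2.128 0.427
v 0.774 -1.914 1.236
v -1.463 -1.432 1.333
v 0.769 -1.387 0.821
v 0.527 -1.207 0.222
v 0.162 -1.458 -0.281
v -0.156 -2.023 -0.452
v -0.278 -2.637 -0.212
v -0.147 -3.013 0.327
v 0.176 -2.975 0.913
v 0.54 -2.541 1.272
f 2 1 4
f 2 4 3
f 4 1 5
f 4 5 3
f 5 1 6
f 5 6 3
f 6 1 7
f 6 7 3
f 7 1 8
f 7 8 3
f 8 1 9
f 8 9 3
f 9 1 10
f 9 10 3
f 10 1 11
f 10 11 3
f 11 1 12
f 11 12 3
f 12 1 13
f 12 13 3
f 13 1 2
f 13 2 3
f 15 14 17
f 15 17 16
f 17 14 18
f 17 18 16
f 18 14 19
f 18 19 16
f 19 14 20
f 19 20 16
f 20 14 21
f 20 21 16
f 21 14 22
f 21 22 16
f 22 14 23
f 22 23 16
f 23 14 24
f 23 24 16
f 24 14 25
f 24 25 16
f 25 14 15
f 25 15 16
f 27 29 26
f 30 27 26
f 26 29 28
f 28 30 26
f 27 33 29
f 31 27 30
f 31 33 27
f 29 33 28
f 32 30 28
f 28 33 32
f 32 31 30
f 33 31 32
f 35 37 34
f 38 35 34
f 34 37 36
f 36 38 34
f 35 41 37
f 39 35 38
f 39 41 35
f 37 41 36
f 40 38 36
f 36 41 40
f 40 39 38
f 41 39 40
f 43 42 45
f 43 45 44
f 45 42 46
f 45 46 44
f 46 42 47
f 46 47 44
f 47 42 48
f 47 48 44
f 48 42 49
f 48 49 44
f 49 42 50
f 49 50 44
f 50 42 51
f 50 51 44
f 51 42 52
f 51 52 44
f 52 42 43
f 52 43 44



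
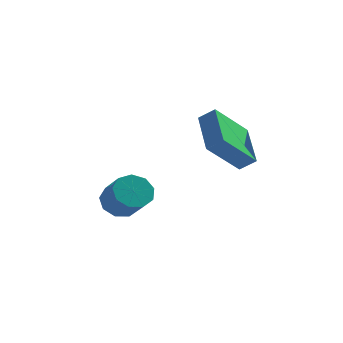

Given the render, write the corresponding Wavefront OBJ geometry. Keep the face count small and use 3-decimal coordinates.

v 1.09 -5.22 1.203
v 0.416 -3.397 2.144
v 0.426 -5.208 0.704
v -0.248 -3.385 1.646
v 2.168 -4.095 -0.206
v 1.494 -2.272 0.736
v 1.504 -4.083 -0.704
v 0.83 -2.26 0.237
v -3.583 -2.522 -3.44
v -3.133 -2.858 -4.13
v -2.346 -3.815 -3.15
v -2.797 -3.478 -2.46
v -2.836 -2.379 -3.901
v -2.049 -3.336 -2.921
v -2.888 -1.966 -3.457
v -2.101 -2.923 -2.476
v -3.266 -1.814 -3.004
v -2.479 -2.771 -2.024
v -3.792 -1.992 -2.756
v -3.005 -2.949 -1.775
v -4.221 -2.418 -2.828
v -3.434 -3.375 -1.847
v -4.351 -2.893 -3.186
v -3.565 -3.85 -2.206
v -4.123 -3.194 -3.664
v -3.336 -4.151 -2.683
v -3.641 -3.18 -4.036
v -2.855 -4.137 -3.056
f 2 4 1
f 5 2 1
f 1 4 3
f 3 5 1
f 2 8 4
f 6 2 5
f 6 8 2
f 4 8 3
f 7 5 3
f 3 8 7
f 7 6 5
f 8 6 7
f 10 9 13
f 10 13 11
f 11 13 14
f 11 14 12
f 13 9 15
f 13 15 14
f 14 15 16
f 14 16 12
f 15 9 17
f 15 17 16
f 16 17 18
f 16 18 12
f 17 9 19
f 17 19 18
f 18 19 20
f 18 20 12
f 19 9 21
f 19 21 20
f 20 21 22
f 20 22 12
f 21 9 23
f 21 23 22
f 22 23 24
f 22 24 12
f 23 9 25
f 23 25 24
f 24 25 26
f 24 26 12
f 25 9 27
f 25 27 26
f 26 27 28
f 26 28 12
f 27 9 10
f 27 10 28
f 28 10 11
f 28 11 12



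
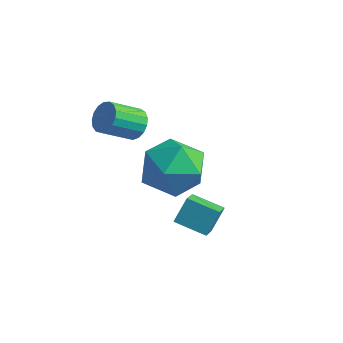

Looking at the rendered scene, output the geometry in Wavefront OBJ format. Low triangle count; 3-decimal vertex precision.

v -0.882 -1.49 0.123
v -0.548 -2.245 0.67
v -0.804 -0.918 0.865
v -0.47 -1.672 1.412
v 0.15 -1.248 -0.172
v 0.484 -2.002 0.375
v 0.228 -0.675 0.57
v 0.562 -1.43 1.117
v -4.193 1.235 -0.816
v -3.712 1.924 0.083
v -2.408 0.416 -1.143
v -1.927 1.105 -0.244
v -2.716 0.201 0.029
v -3.819 0.708 0.231
v -2.301 1.632 -1.291
v -3.404 2.139 -1.089
v -2.542 2.169 -0.211
v -2.799 1.285 0.605
v -3.321 1.055 -1.665
v -3.578 0.171 -0.849
v -3.603 -0.076 2.265
v -3.185 -0.465 2.082
v -3.718 -1.373 2.792
v -4.137 -0.984 2.975
v -3.071 -0.348 2.318
v -3.604 -1.255 3.028
v -3.079 -0.168 2.541
v -3.612 -1.075 3.252
v -3.207 0.033 2.702
v -3.74 -0.875 3.412
v -3.426 0.209 2.762
v -3.959 -0.699 3.472
v -3.686 0.319 2.708
v -4.219 -0.588 3.419
v -3.926 0.339 2.553
v -4.46 -0.568 3.264
v -4.093 0.264 2.332
v -4.626 -0.644 3.042
v -4.148 0.111 2.095
v -4.681 -0.797 2.806
v -4.078 -0.085 1.897
v -4.611 -0.993 2.608
v -3.899 -0.279 1.784
v -4.432 -1.187 2.494
v -3.652 -0.427 1.78
v -4.186 -1.334 2.491
v -3.395 -0.494 1.888
v -3.928 -1.401 2.598
f 2 4 1
f 5 2 1
f 1 4 3
f 3 5 1
f 2 8 4
f 6 2 5
f 6 8 2
f 4 8 3
f 7 5 3
f 3 8 7
f 7 6 5
f 8 6 7
f 9 20 14
f 9 14 10
f 9 10 16
f 9 16 19
f 9 19 20
f 10 14 18
f 14 20 13
f 20 19 11
f 19 16 15
f 16 10 17
f 12 18 13
f 12 13 11
f 12 11 15
f 12 15 17
f 12 17 18
f 13 18 14
f 11 13 20
f 15 11 19
f 17 15 16
f 18 17 10
f 22 21 25
f 22 25 23
f 23 25 26
f 23 26 24
f 25 21 27
f 25 27 26
f 26 27 28
f 26 28 24
f 27 21 29
f 27 29 28
f 28 29 30
f 28 30 24
f 29 21 31
f 29 31 30
f 30 31 32
f 30 32 24
f 31 21 33
f 31 33 32
f 32 33 34
f 32 34 24
f 33 21 35
f 33 35 34
f 34 35 36
f 34 36 24
f 35 21 37
f 35 37 36
f 36 37 38
f 36 38 24
f 37 21 39
f 37 39 38
f 38 39 40
f 38 40 24
f 39 21 41
f 39 41 40
f 40 41 42
f 40 42 24
f 41 21 43
f 41 43 42
f 42 43 44
f 42 44 24
f 43 21 45
f 43 45 44
f 44 45 46
f 44 46 24
f 45 21 47
f 45 47 46
f 46 47 48
f 46 48 24
f 47 21 22
f 47 22 48
f 48 22 23
f 48 23 24



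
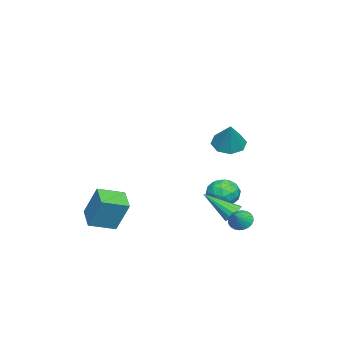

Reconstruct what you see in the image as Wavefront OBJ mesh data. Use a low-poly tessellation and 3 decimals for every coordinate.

v 2.182 3.105 -4.197
v 2.582 3.395 -4.664
v 3.078 3.015 -3.483
v 2.496 3.608 -4.529
v 2.363 3.743 -4.345
v 2.201 3.782 -4.137
v 2.037 3.717 -3.939
v 1.895 3.559 -3.78
v 1.796 3.332 -3.685
v 1.756 3.07 -3.667
v 1.781 2.814 -3.731
v 1.867 2.602 -3.865
v 2.001 2.466 -4.05
v 2.162 2.427 -4.257
v 2.326 2.492 -4.455
v 2.468 2.65 -4.614
v 2.567 2.877 -4.709
v 2.607 3.139 -4.727
v 2.764 2.611 1.331
v 3.505 2.243 0.953
v 3.676 2.969 2.769
v 3.448 2.924 0.819
v 2.99 3.422 0.985
v 2.4 3.444 1.354
v 2.023 2.979 1.71
v 2.08 2.298 1.843
v 2.538 1.8 1.677
v 3.128 1.777 1.308
v 1.244 2.455 -4.167
v 1.882 2.486 -4.196
v 1.376 0.865 -2.913
v 1.798 2.68 -3.941
v 1.566 2.814 -3.746
v 1.247 2.852 -3.665
v 0.927 2.783 -3.718
v 0.692 2.627 -3.891
v 0.605 2.425 -4.138
v 0.689 2.231 -4.393
v 0.921 2.097 -4.588
v 1.24 2.059 -4.67
v 1.56 2.127 -4.617
v 1.795 2.284 -4.443
v -1.521 1.486 -2.923
v -0.8 2.079 -3.212
v -1.08 0.421 -4.008
v -0.359 1.014 -4.297
v -0.318 0.586 -3.419
v -0.59 1.244 -2.748
v -1.29 1.256 -4.472
v -1.562 1.914 -3.801
v -0.657 1.937 -4.169
v -0.056 1.523 -3.518
v -1.824 0.977 -3.702
v -1.223 0.563 -3.051
v -1.199 1.876 -2.973
v -0.681 0.624 -4.247
v -0.657 0.373 -3.731
v -0.232 0.721 -3.901
v -1.076 1.385 -2.7
v -0.652 1.734 -2.87
v -0.368 0.856 -2.991
v -1.228 0.766 -4.35
v -0.804 1.115 -4.52
v -1.648 1.779 -3.319
v -1.223 2.127 -3.489
v -1.512 1.644 -4.229
v -0.691 2.141 -3.705
v -0.432 1.515 -4.342
v -0.979 1.657 -4.445
v -1.139 2.044 -4.051
v -0.338 1.898 -3.322
v -0.079 1.272 -3.96
v -0.054 1.02 -3.444
v -0.215 1.407 -3.05
v -0.254 1.814 -3.885
v -1.801 1.228 -3.26
v -1.542 0.602 -3.898
v -1.665 1.093 -4.17
v -1.826 1.48 -3.776
v -1.448 0.985 -2.878
v -1.189 0.359 -3.515
v -0.741 0.456 -3.169
v -0.901 0.843 -2.775
v -1.626 0.686 -3.335
v 2.84 -3.616 -4.418
v 3.074 -2.791 -2.622
v 4.006 -2.949 -4.877
v 4.24 -2.124 -3.081
v 3.7 -4.816 -3.979
v 3.934 -3.991 -2.183
v 4.866 -4.149 -4.438
v 5.1 -3.324 -2.642
f 2 1 4
f 2 4 3
f 4 1 5
f 4 5 3
f 5 1 6
f 5 6 3
f 6 1 7
f 6 7 3
f 7 1 8
f 7 8 3
f 8 1 9
f 8 9 3
f 9 1 10
f 9 10 3
f 10 1 11
f 10 11 3
f 11 1 12
f 11 12 3
f 12 1 13
f 12 13 3
f 13 1 14
f 13 14 3
f 14 1 15
f 14 15 3
f 15 1 16
f 15 16 3
f 16 1 17
f 16 17 3
f 17 1 18
f 17 18 3
f 18 1 2
f 18 2 3
f 20 19 22
f 20 22 21
f 22 19 23
f 22 23 21
f 23 19 24
f 23 24 21
f 24 19 25
f 24 25 21
f 25 19 26
f 25 26 21
f 26 19 27
f 26 27 21
f 27 19 28
f 27 28 21
f 28 19 20
f 28 20 21
f 30 29 32
f 30 32 31
f 32 29 33
f 32 33 31
f 33 29 34
f 33 34 31
f 34 29 35
f 34 35 31
f 35 29 36
f 35 36 31
f 36 29 37
f 36 37 31
f 37 29 38
f 37 38 31
f 38 29 39
f 38 39 31
f 39 29 40
f 39 40 31
f 40 29 41
f 40 41 31
f 41 29 42
f 41 42 31
f 42 29 30
f 42 30 31
f 43 80 59
f 80 54 83
f 59 83 48
f 80 83 59
f 43 59 55
f 59 48 60
f 55 60 44
f 59 60 55
f 43 55 64
f 55 44 65
f 64 65 50
f 55 65 64
f 43 64 76
f 64 50 79
f 76 79 53
f 64 79 76
f 43 76 80
f 76 53 84
f 80 84 54
f 76 84 80
f 44 60 71
f 60 48 74
f 71 74 52
f 60 74 71
f 48 83 61
f 83 54 82
f 61 82 47
f 83 82 61
f 54 84 81
f 84 53 77
f 81 77 45
f 84 77 81
f 53 79 78
f 79 50 66
f 78 66 49
f 79 66 78
f 50 65 70
f 65 44 67
f 70 67 51
f 65 67 70
f 46 72 58
f 72 52 73
f 58 73 47
f 72 73 58
f 46 58 56
f 58 47 57
f 56 57 45
f 58 57 56
f 46 56 63
f 56 45 62
f 63 62 49
f 56 62 63
f 46 63 68
f 63 49 69
f 68 69 51
f 63 69 68
f 46 68 72
f 68 51 75
f 72 75 52
f 68 75 72
f 47 73 61
f 73 52 74
f 61 74 48
f 73 74 61
f 45 57 81
f 57 47 82
f 81 82 54
f 57 82 81
f 49 62 78
f 62 45 77
f 78 77 53
f 62 77 78
f 51 69 70
f 69 49 66
f 70 66 50
f 69 66 70
f 52 75 71
f 75 51 67
f 71 67 44
f 75 67 71
f 86 88 85
f 89 86 85
f 85 88 87
f 87 89 85
f 86 92 88
f 90 86 89
f 90 92 86
f 88 92 87
f 91 89 87
f 87 92 91
f 91 90 89
f 92 90 91



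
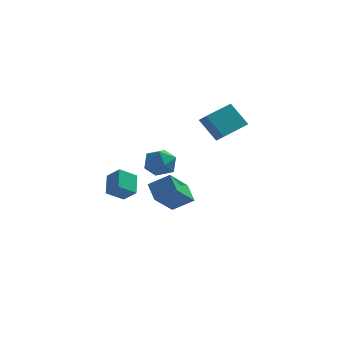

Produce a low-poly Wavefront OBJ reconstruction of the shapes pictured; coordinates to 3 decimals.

v -0.337 -3.016 2.373
v 0.069 -2.473 1.669
v 0.711 -4.167 2.091
v 1.117 -3.624 1.387
v 1.207 -3.357 2.323
v 0.559 -2.645 2.497
v 0.221 -3.995 1.263
v -0.427 -3.283 1.437
v 0.414 -3.078 0.982
v 1.023 -2.684 1.637
v -0.243 -3.956 2.123
v 0.366 -3.562 2.778
v -0.276 0.32 -2.604
v -0.737 1.298 -1.919
v 0.563 1.719 -4.035
v 0.102 2.696 -3.35
v 0.938 0.364 -1.85
v 0.477 1.341 -1.165
v 1.777 1.762 -3.281
v 1.316 2.74 -2.596
v 3.115 -0.865 2.525
v 3.543 -1.564 3.115
v 2.162 -0.385 3.784
v 2.59 -1.084 4.374
v 4.33 0.284 3.006
v 4.758 -0.415 3.596
v 3.377 0.764 4.265
v 3.805 0.065 4.855
v -1.812 -0.803 -2.103
v -2.71 -1.28 -1.447
v -1.891 0.377 -1.352
v -2.789 -0.101 -0.696
v -1.091 -1.199 -1.404
v -1.989 -1.677 -0.748
v -1.17 -0.02 -0.653
v -2.068 -0.497 0.003
f 1 12 6
f 1 6 2
f 1 2 8
f 1 8 11
f 1 11 12
f 2 6 10
f 6 12 5
f 12 11 3
f 11 8 7
f 8 2 9
f 4 10 5
f 4 5 3
f 4 3 7
f 4 7 9
f 4 9 10
f 5 10 6
f 3 5 12
f 7 3 11
f 9 7 8
f 10 9 2
f 14 16 13
f 17 14 13
f 13 16 15
f 15 17 13
f 14 20 16
f 18 14 17
f 18 20 14
f 16 20 15
f 19 17 15
f 15 20 19
f 19 18 17
f 20 18 19
f 22 24 21
f 25 22 21
f 21 24 23
f 23 25 21
f 22 28 24
f 26 22 25
f 26 28 22
f 24 28 23
f 27 25 23
f 23 28 27
f 27 26 25
f 28 26 27
f 30 32 29
f 33 30 29
f 29 32 31
f 31 33 29
f 30 36 32
f 34 30 33
f 34 36 30
f 32 36 31
f 35 33 31
f 31 36 35
f 35 34 33
f 36 34 35



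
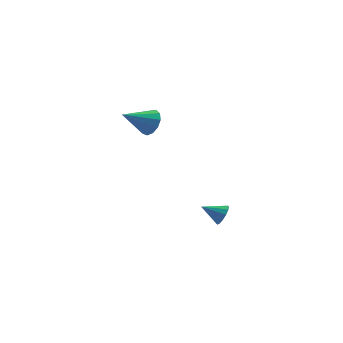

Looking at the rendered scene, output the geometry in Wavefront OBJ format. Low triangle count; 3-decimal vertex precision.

v 1.683 -3.473 -4.185
v 1.956 -3.728 -3.57
v 0.497 -3.267 -3.575
v 2.026 -3.329 -3.568
v 1.987 -2.975 -3.763
v 1.852 -2.779 -4.091
v 1.663 -2.803 -4.45
v 1.481 -3.04 -4.724
v 1.363 -3.414 -4.827
v 1.347 -3.807 -4.727
v 1.437 -4.093 -4.454
v 1.606 -4.183 -4.097
v 1.799 -4.047 -3.767
v -2.293 -3.237 3.381
v -1.787 -3.33 4.12
v -3.847 -3.763 4.379
v -1.951 -2.85 4.118
v -2.223 -2.493 3.882
v -2.518 -2.372 3.487
v -2.741 -2.526 3.059
v -2.822 -2.906 2.732
v -2.735 -3.391 2.612
v -2.508 -3.827 2.736
v -2.212 -4.076 3.065
v -1.943 -4.058 3.494
v -1.784 -3.78 3.887
f 2 1 4
f 2 4 3
f 4 1 5
f 4 5 3
f 5 1 6
f 5 6 3
f 6 1 7
f 6 7 3
f 7 1 8
f 7 8 3
f 8 1 9
f 8 9 3
f 9 1 10
f 9 10 3
f 10 1 11
f 10 11 3
f 11 1 12
f 11 12 3
f 12 1 13
f 12 13 3
f 13 1 2
f 13 2 3
f 15 14 17
f 15 17 16
f 17 14 18
f 17 18 16
f 18 14 19
f 18 19 16
f 19 14 20
f 19 20 16
f 20 14 21
f 20 21 16
f 21 14 22
f 21 22 16
f 22 14 23
f 22 23 16
f 23 14 24
f 23 24 16
f 24 14 25
f 24 25 16
f 25 14 26
f 25 26 16
f 26 14 15
f 26 15 16



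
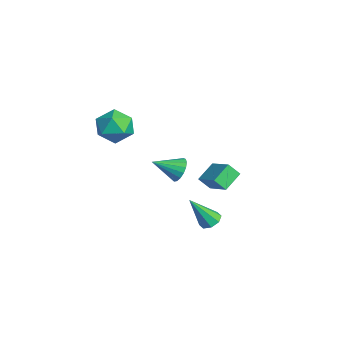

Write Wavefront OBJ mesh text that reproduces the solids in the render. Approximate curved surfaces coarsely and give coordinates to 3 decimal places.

v -2.949 -2.52 1.787
v -2.144 -3.102 1.217
v -4.256 -3.618 1.063
v -3.451 -4.2 0.493
v -3.514 -4.279 1.634
v -2.707 -3.6 2.082
v -3.693 -3.12 0.198
v -2.886 -2.441 0.646
v -2.604 -3.473 0.235
v -2.493 -4.189 1.122
v -3.907 -2.531 1.158
v -3.796 -3.247 2.045
v 3.509 -0.101 -2.055
v 4.125 -0.211 -2.126
v 3.511 -1.159 -0.405
v 4.037 0.188 -1.87
v 3.64 0.418 -1.723
v 3.166 0.343 -1.77
v 2.893 0.009 -1.984
v 2.981 -0.391 -2.24
v 3.378 -0.62 -2.388
v 3.852 -0.546 -2.34
v 1.822 -1.228 0.692
v 2.118 -1.569 0.094
v 1.678 -2.572 1.388
v 2.403 -1.494 0.299
v 2.554 -1.357 0.595
v 2.538 -1.191 0.912
v 2.358 -1.033 1.18
v 2.055 -0.92 1.336
v 1.698 -0.878 1.344
v 1.37 -0.915 1.203
v 1.146 -1.025 0.945
v 1.076 -1.181 0.629
v 1.177 -1.347 0.328
v 1.426 -1.487 0.11
v 1.766 -1.567 0.026
v -1.003 0.473 -2.066
v -1.635 1.385 -1.428
v -0.846 1.058 -2.746
v -1.478 1.969 -2.107
v 0.378 0.931 -1.353
v -0.254 1.842 -0.714
v 0.535 1.515 -2.032
v -0.097 2.427 -1.394
f 1 12 6
f 1 6 2
f 1 2 8
f 1 8 11
f 1 11 12
f 2 6 10
f 6 12 5
f 12 11 3
f 11 8 7
f 8 2 9
f 4 10 5
f 4 5 3
f 4 3 7
f 4 7 9
f 4 9 10
f 5 10 6
f 3 5 12
f 7 3 11
f 9 7 8
f 10 9 2
f 14 13 16
f 14 16 15
f 16 13 17
f 16 17 15
f 17 13 18
f 17 18 15
f 18 13 19
f 18 19 15
f 19 13 20
f 19 20 15
f 20 13 21
f 20 21 15
f 21 13 22
f 21 22 15
f 22 13 14
f 22 14 15
f 24 23 26
f 24 26 25
f 26 23 27
f 26 27 25
f 27 23 28
f 27 28 25
f 28 23 29
f 28 29 25
f 29 23 30
f 29 30 25
f 30 23 31
f 30 31 25
f 31 23 32
f 31 32 25
f 32 23 33
f 32 33 25
f 33 23 34
f 33 34 25
f 34 23 35
f 34 35 25
f 35 23 36
f 35 36 25
f 36 23 37
f 36 37 25
f 37 23 24
f 37 24 25
f 39 41 38
f 42 39 38
f 38 41 40
f 40 42 38
f 39 45 41
f 43 39 42
f 43 45 39
f 41 45 40
f 44 42 40
f 40 45 44
f 44 43 42
f 45 43 44



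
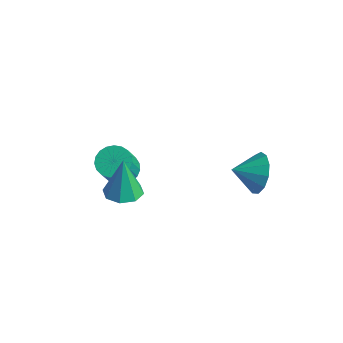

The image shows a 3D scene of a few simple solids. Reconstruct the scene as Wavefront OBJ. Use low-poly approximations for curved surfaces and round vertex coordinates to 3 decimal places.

v 2.734 2.786 -2.069
v 3.265 2.932 -1.14
v 2.186 1.734 -1.591
v 2.738 3.232 -1.085
v 2.21 3.39 -1.343
v 1.849 3.356 -1.831
v 1.768 3.142 -2.395
v 1.995 2.815 -2.856
v 2.456 2.478 -3.066
v 3.006 2.24 -2.96
v 3.469 2.175 -2.572
v 3.7 2.304 -2.024
v 3.624 2.586 -1.49
v 0.615 -2.884 -1.439
v 1.205 -3.531 -1.346
v 0.465 -2.736 0.539
v 1.491 -2.922 -1.37
v 1.264 -2.291 -1.435
v 0.657 -2.008 -1.502
v 0.025 -2.238 -1.533
v -0.262 -2.847 -1.508
v -0.035 -3.478 -1.444
v 0.572 -3.761 -1.377
v -1.311 -1.518 -2.186
v -0.668 -1.849 -2.593
v -0.205 -2.613 -1.242
v -0.849 -2.282 -0.834
v -0.534 -1.554 -2.473
v -0.071 -2.319 -1.122
v -0.533 -1.254 -2.303
v -0.07 -2.018 -0.952
v -0.668 -0.999 -2.113
v -0.205 -1.763 -0.762
v -0.913 -0.834 -1.935
v -0.45 -1.598 -0.584
v -1.228 -0.787 -1.801
v -0.765 -1.551 -0.45
v -1.557 -0.867 -1.733
v -1.094 -1.631 -0.382
v -1.843 -1.059 -1.744
v -1.38 -1.823 -0.392
v -2.038 -1.33 -1.831
v -1.575 -2.094 -0.479
v -2.107 -1.634 -1.979
v -1.644 -2.398 -0.628
v -2.038 -1.918 -2.163
v -1.575 -2.682 -0.812
v -1.844 -2.133 -2.351
v -1.381 -2.897 -0.999
v -1.558 -2.241 -2.51
v -1.095 -3.005 -1.159
v -1.229 -2.224 -2.613
v -0.766 -2.989 -1.262
v -0.914 -2.086 -2.643
v -0.451 -2.85 -1.291
f 2 1 4
f 2 4 3
f 4 1 5
f 4 5 3
f 5 1 6
f 5 6 3
f 6 1 7
f 6 7 3
f 7 1 8
f 7 8 3
f 8 1 9
f 8 9 3
f 9 1 10
f 9 10 3
f 10 1 11
f 10 11 3
f 11 1 12
f 11 12 3
f 12 1 13
f 12 13 3
f 13 1 2
f 13 2 3
f 15 14 17
f 15 17 16
f 17 14 18
f 17 18 16
f 18 14 19
f 18 19 16
f 19 14 20
f 19 20 16
f 20 14 21
f 20 21 16
f 21 14 22
f 21 22 16
f 22 14 23
f 22 23 16
f 23 14 15
f 23 15 16
f 25 24 28
f 25 28 26
f 26 28 29
f 26 29 27
f 28 24 30
f 28 30 29
f 29 30 31
f 29 31 27
f 30 24 32
f 30 32 31
f 31 32 33
f 31 33 27
f 32 24 34
f 32 34 33
f 33 34 35
f 33 35 27
f 34 24 36
f 34 36 35
f 35 36 37
f 35 37 27
f 36 24 38
f 36 38 37
f 37 38 39
f 37 39 27
f 38 24 40
f 38 40 39
f 39 40 41
f 39 41 27
f 40 24 42
f 40 42 41
f 41 42 43
f 41 43 27
f 42 24 44
f 42 44 43
f 43 44 45
f 43 45 27
f 44 24 46
f 44 46 45
f 45 46 47
f 45 47 27
f 46 24 48
f 46 48 47
f 47 48 49
f 47 49 27
f 48 24 50
f 48 50 49
f 49 50 51
f 49 51 27
f 50 24 52
f 50 52 51
f 51 52 53
f 51 53 27
f 52 24 54
f 52 54 53
f 53 54 55
f 53 55 27
f 54 24 25
f 54 25 55
f 55 25 26
f 55 26 27



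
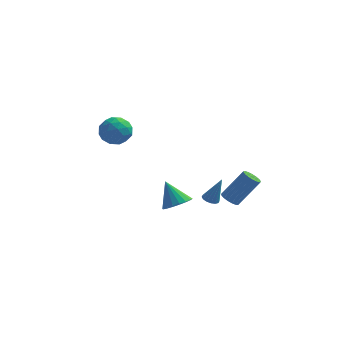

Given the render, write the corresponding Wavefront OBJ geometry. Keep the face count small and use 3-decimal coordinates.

v 0.619 -3.281 0.09
v 1.382 -3.401 0.571
v -0.179 -2.739 1.49
v 1.416 -3.019 0.442
v 1.292 -2.689 0.243
v 1.035 -2.476 0.014
v 0.695 -2.422 -0.2
v 0.34 -2.539 -0.356
v 0.041 -2.803 -0.425
v -0.144 -3.161 -0.391
v -0.178 -3.544 -0.262
v -0.055 -3.874 -0.063
v 0.203 -4.087 0.166
v 0.542 -4.141 0.38
v 0.897 -4.024 0.536
v 1.197 -3.76 0.605
v -4.41 -0.241 3.963
v -3.613 0.424 3.888
v -3.327 -1.524 4.092
v -2.53 -0.859 4.017
v -3.131 -0.858 4.867
v -3.8 -0.065 4.788
v -3.14 -1.035 3.192
v -3.809 -0.242 3.113
v -2.828 -0.067 3.412
v -2.822 0.043 4.447
v -4.118 -1.143 3.533
v -4.112 -1.033 4.568
v -4.106 0.205 3.914
v -2.834 -1.305 4.066
v -3.187 -1.304 4.566
v -2.718 -0.913 4.522
v -4.216 -0.083 4.443
v -3.748 0.308 4.399
v -3.464 -0.446 4.975
v -3.192 -1.408 3.581
v -2.724 -1.017 3.537
v -4.222 -0.187 3.458
v -3.753 0.204 3.414
v -3.476 -0.654 3.005
v -3.176 0.307 3.59
v -2.54 -0.448 3.666
v -2.899 -0.551 3.181
v -3.292 -0.085 3.134
v -3.173 0.371 4.199
v -2.537 -0.384 4.275
v -2.89 -0.383 4.774
v -3.283 0.083 4.727
v -2.712 0.082 3.919
v -4.403 -0.716 3.705
v -3.767 -1.471 3.781
v -3.657 -1.183 3.253
v -4.05 -0.717 3.206
v -4.4 -0.652 4.314
v -3.764 -1.407 4.39
v -3.648 -1.015 4.846
v -4.041 -0.549 4.799
v -4.228 -1.182 4.061
v 3.287 -1.665 -0.21
v 3.649 -1.338 -0.576
v 4.795 -0.768 1.064
v 4.433 -1.095 1.43
v 3.441 -1.149 -0.497
v 4.587 -0.579 1.144
v 3.198 -1.078 -0.351
v 4.343 -0.509 1.289
v 2.975 -1.142 -0.174
v 4.121 -0.572 1.466
v 2.824 -1.325 -0.004
v 3.969 -0.756 1.636
v 2.779 -1.587 0.118
v 3.924 -1.017 1.758
v 2.85 -1.866 0.165
v 3.996 -1.296 1.805
v 3.022 -2.099 0.126
v 4.167 -1.53 1.766
v 3.254 -2.232 0.01
v 4.399 -1.663 1.65
v 3.494 -2.236 -0.156
v 4.639 -1.667 1.484
v 3.687 -2.109 -0.335
v 4.832 -1.539 1.305
v 3.788 -1.88 -0.485
v 4.933 -1.31 1.155
v 3.774 -1.601 -0.572
v 4.92 -1.032 1.068
v 2.437 -3.097 0.587
v 2.91 -2.988 0.4
v 3.043 -3.003 2.173
v 2.79 -2.749 0.431
v 2.576 -2.603 0.505
v 2.325 -2.59 0.6
v 2.104 -2.712 0.692
v 1.972 -2.938 0.755
v 1.964 -3.206 0.774
v 2.084 -3.446 0.743
v 2.298 -3.591 0.67
v 2.549 -3.605 0.575
v 2.771 -3.482 0.483
v 2.903 -3.256 0.419
f 2 1 4
f 2 4 3
f 4 1 5
f 4 5 3
f 5 1 6
f 5 6 3
f 6 1 7
f 6 7 3
f 7 1 8
f 7 8 3
f 8 1 9
f 8 9 3
f 9 1 10
f 9 10 3
f 10 1 11
f 10 11 3
f 11 1 12
f 11 12 3
f 12 1 13
f 12 13 3
f 13 1 14
f 13 14 3
f 14 1 15
f 14 15 3
f 15 1 16
f 15 16 3
f 16 1 2
f 16 2 3
f 17 54 33
f 54 28 57
f 33 57 22
f 54 57 33
f 17 33 29
f 33 22 34
f 29 34 18
f 33 34 29
f 17 29 38
f 29 18 39
f 38 39 24
f 29 39 38
f 17 38 50
f 38 24 53
f 50 53 27
f 38 53 50
f 17 50 54
f 50 27 58
f 54 58 28
f 50 58 54
f 18 34 45
f 34 22 48
f 45 48 26
f 34 48 45
f 22 57 35
f 57 28 56
f 35 56 21
f 57 56 35
f 28 58 55
f 58 27 51
f 55 51 19
f 58 51 55
f 27 53 52
f 53 24 40
f 52 40 23
f 53 40 52
f 24 39 44
f 39 18 41
f 44 41 25
f 39 41 44
f 20 46 32
f 46 26 47
f 32 47 21
f 46 47 32
f 20 32 30
f 32 21 31
f 30 31 19
f 32 31 30
f 20 30 37
f 30 19 36
f 37 36 23
f 30 36 37
f 20 37 42
f 37 23 43
f 42 43 25
f 37 43 42
f 20 42 46
f 42 25 49
f 46 49 26
f 42 49 46
f 21 47 35
f 47 26 48
f 35 48 22
f 47 48 35
f 19 31 55
f 31 21 56
f 55 56 28
f 31 56 55
f 23 36 52
f 36 19 51
f 52 51 27
f 36 51 52
f 25 43 44
f 43 23 40
f 44 40 24
f 43 40 44
f 26 49 45
f 49 25 41
f 45 41 18
f 49 41 45
f 60 59 63
f 60 63 61
f 61 63 64
f 61 64 62
f 63 59 65
f 63 65 64
f 64 65 66
f 64 66 62
f 65 59 67
f 65 67 66
f 66 67 68
f 66 68 62
f 67 59 69
f 67 69 68
f 68 69 70
f 68 70 62
f 69 59 71
f 69 71 70
f 70 71 72
f 70 72 62
f 71 59 73
f 71 73 72
f 72 73 74
f 72 74 62
f 73 59 75
f 73 75 74
f 74 75 76
f 74 76 62
f 75 59 77
f 75 77 76
f 76 77 78
f 76 78 62
f 77 59 79
f 77 79 78
f 78 79 80
f 78 80 62
f 79 59 81
f 79 81 80
f 80 81 82
f 80 82 62
f 81 59 83
f 81 83 82
f 82 83 84
f 82 84 62
f 83 59 85
f 83 85 84
f 84 85 86
f 84 86 62
f 85 59 60
f 85 60 86
f 86 60 61
f 86 61 62
f 88 87 90
f 88 90 89
f 90 87 91
f 90 91 89
f 91 87 92
f 91 92 89
f 92 87 93
f 92 93 89
f 93 87 94
f 93 94 89
f 94 87 95
f 94 95 89
f 95 87 96
f 95 96 89
f 96 87 97
f 96 97 89
f 97 87 98
f 97 98 89
f 98 87 99
f 98 99 89
f 99 87 100
f 99 100 89
f 100 87 88
f 100 88 89



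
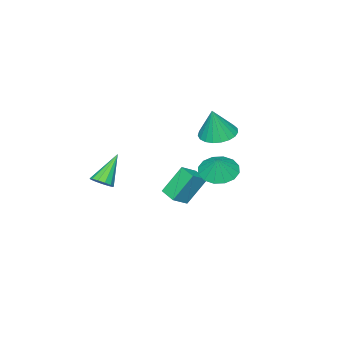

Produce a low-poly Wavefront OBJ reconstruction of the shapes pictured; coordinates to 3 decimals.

v -1.492 -1.21 -4.141
v -2.33 -0.681 -2.663
v -1.223 -0.275 -4.324
v -2.061 0.254 -2.845
v -0.619 -1.354 -3.595
v -1.457 -0.825 -2.116
v -0.35 -0.419 -3.777
v -1.188 0.11 -2.299
v -0.03 2.579 1.8
v 0.564 3.275 1.632
v 0.41 2.581 3.36
v 0.24 3.466 1.723
v -0.131 3.503 1.827
v -0.484 3.38 1.927
v -0.758 3.119 2.005
v -0.907 2.765 2.047
v -0.904 2.378 2.047
v -0.749 2.026 2.004
v -0.471 1.77 1.926
v -0.116 1.653 1.826
v 0.254 1.697 1.722
v 0.575 1.893 1.631
v 0.791 2.207 1.57
v 0.865 2.586 1.548
v 0.785 2.964 1.57
v -1.018 1.827 -1.244
v -0.235 1.249 -1.426
v -0.582 2.113 -0.276
v -0.11 1.707 -1.618
v -0.227 2.197 -1.71
v -0.557 2.588 -1.677
v -1.01 2.775 -1.528
v -1.465 2.708 -1.303
v -1.801 2.405 -1.062
v -1.927 1.947 -0.87
v -1.809 1.457 -0.778
v -1.48 1.066 -0.811
v -1.026 0.879 -0.96
v -0.571 0.946 -1.185
v 4.097 -0.819 -0.978
v 4.527 -0.638 -0.6
v 2.923 -0.901 0.398
v 4.375 -0.358 -0.713
v 4.135 -0.224 -0.909
v 3.883 -0.279 -1.128
v 3.699 -0.505 -1.299
v 3.641 -0.831 -1.367
v 3.728 -1.153 -1.312
v 3.932 -1.369 -1.151
v 4.189 -1.41 -0.935
v 4.416 -1.264 -0.732
v 4.542 -0.976 -0.607
f 2 4 1
f 5 2 1
f 1 4 3
f 3 5 1
f 2 8 4
f 6 2 5
f 6 8 2
f 4 8 3
f 7 5 3
f 3 8 7
f 7 6 5
f 8 6 7
f 10 9 12
f 10 12 11
f 12 9 13
f 12 13 11
f 13 9 14
f 13 14 11
f 14 9 15
f 14 15 11
f 15 9 16
f 15 16 11
f 16 9 17
f 16 17 11
f 17 9 18
f 17 18 11
f 18 9 19
f 18 19 11
f 19 9 20
f 19 20 11
f 20 9 21
f 20 21 11
f 21 9 22
f 21 22 11
f 22 9 23
f 22 23 11
f 23 9 24
f 23 24 11
f 24 9 25
f 24 25 11
f 25 9 10
f 25 10 11
f 27 26 29
f 27 29 28
f 29 26 30
f 29 30 28
f 30 26 31
f 30 31 28
f 31 26 32
f 31 32 28
f 32 26 33
f 32 33 28
f 33 26 34
f 33 34 28
f 34 26 35
f 34 35 28
f 35 26 36
f 35 36 28
f 36 26 37
f 36 37 28
f 37 26 38
f 37 38 28
f 38 26 39
f 38 39 28
f 39 26 27
f 39 27 28
f 41 40 43
f 41 43 42
f 43 40 44
f 43 44 42
f 44 40 45
f 44 45 42
f 45 40 46
f 45 46 42
f 46 40 47
f 46 47 42
f 47 40 48
f 47 48 42
f 48 40 49
f 48 49 42
f 49 40 50
f 49 50 42
f 50 40 51
f 50 51 42
f 51 40 52
f 51 52 42
f 52 40 41
f 52 41 42



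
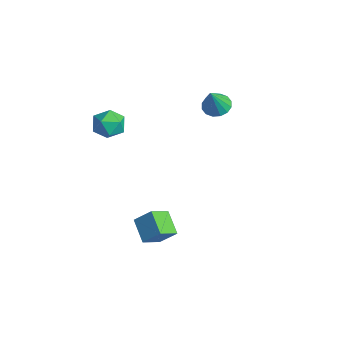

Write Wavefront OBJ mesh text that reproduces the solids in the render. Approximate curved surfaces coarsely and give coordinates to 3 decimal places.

v -2.82 4.034 2.619
v -2.324 3.547 2.244
v -2.32 3.386 4.121
v -2.106 3.885 2.317
v -2.079 4.263 2.471
v -2.251 4.579 2.664
v -2.575 4.749 2.846
v -2.965 4.728 2.967
v -3.317 4.52 2.994
v -3.535 4.182 2.922
v -3.562 3.804 2.768
v -3.39 3.488 2.574
v -3.066 3.318 2.392
v -2.675 3.339 2.272
v -1.038 -0.61 -3.409
v -0.755 -1.69 -2.763
v -0.443 0.071 -2.532
v -0.16 -1.009 -1.886
v 0.2 -0.731 -4.154
v 0.483 -1.811 -3.508
v 0.795 -0.05 -3.277
v 1.078 -1.13 -2.631
v -3.081 -1.476 2.757
v -2.157 -1.492 2.959
v -3.323 -2.588 3.781
v -2.399 -2.604 3.983
v -2.925 -1.858 4.232
v -2.775 -1.17 3.599
v -2.705 -2.91 3.141
v -2.555 -2.222 2.508
v -1.924 -2.378 3.196
v -2.06 -1.728 3.87
v -3.42 -2.352 2.87
v -3.556 -1.702 3.544
f 2 1 4
f 2 4 3
f 4 1 5
f 4 5 3
f 5 1 6
f 5 6 3
f 6 1 7
f 6 7 3
f 7 1 8
f 7 8 3
f 8 1 9
f 8 9 3
f 9 1 10
f 9 10 3
f 10 1 11
f 10 11 3
f 11 1 12
f 11 12 3
f 12 1 13
f 12 13 3
f 13 1 14
f 13 14 3
f 14 1 2
f 14 2 3
f 16 18 15
f 19 16 15
f 15 18 17
f 17 19 15
f 16 22 18
f 20 16 19
f 20 22 16
f 18 22 17
f 21 19 17
f 17 22 21
f 21 20 19
f 22 20 21
f 23 34 28
f 23 28 24
f 23 24 30
f 23 30 33
f 23 33 34
f 24 28 32
f 28 34 27
f 34 33 25
f 33 30 29
f 30 24 31
f 26 32 27
f 26 27 25
f 26 25 29
f 26 29 31
f 26 31 32
f 27 32 28
f 25 27 34
f 29 25 33
f 31 29 30
f 32 31 24



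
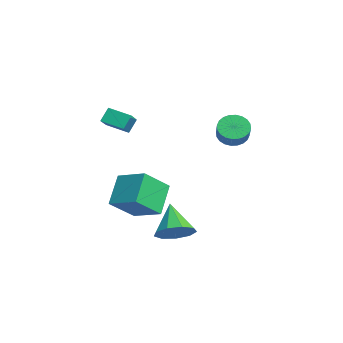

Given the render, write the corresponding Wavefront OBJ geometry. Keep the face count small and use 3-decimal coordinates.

v 1.415 1.978 0.359
v 1.864 1.776 -0.194
v 2.634 1.62 0.489
v 2.185 1.822 1.041
v 1.913 2.061 -0.183
v 2.682 1.905 0.499
v 1.885 2.333 -0.09
v 2.654 2.177 0.593
v 1.786 2.551 0.072
v 2.555 2.395 0.754
v 1.63 2.681 0.277
v 2.4 2.525 0.959
v 1.442 2.705 0.495
v 2.212 2.549 1.177
v 1.25 2.618 0.692
v 2.019 2.462 1.374
v 1.083 2.433 0.838
v 1.852 2.277 1.52
v 0.966 2.18 0.911
v 1.736 2.024 1.594
v 0.918 1.895 0.901
v 1.687 1.739 1.583
v 0.946 1.623 0.807
v 1.715 1.467 1.49
v 1.045 1.405 0.646
v 1.814 1.249 1.328
v 1.2 1.275 0.441
v 1.97 1.119 1.123
v 1.388 1.251 0.223
v 2.158 1.095 0.905
v 1.581 1.338 0.026
v 2.35 1.182 0.708
v 1.748 1.523 -0.12
v 2.517 1.367 0.562
v 3.934 -1.189 -4.359
v 4.396 -0.484 -3.943
v 2.746 -1.151 -3.101
v 3.965 -0.249 -4.358
v 3.519 -0.454 -4.773
v 3.267 -1.003 -4.994
v 3.327 -1.639 -4.918
v 3.671 -2.064 -4.58
v 4.138 -2.08 -4.139
v 4.51 -1.679 -3.8
v 4.612 -1.049 -3.723
v 1.475 -3.919 1.603
v 1.257 -3.524 2.276
v 0.148 -3.42 0.881
v -0.069 -3.026 1.554
v 2.009 -3.014 1.246
v 1.792 -2.62 1.919
v 0.683 -2.516 0.524
v 0.465 -2.121 1.197
v -0.422 -2.085 -5.047
v 0.135 -3.343 -3.949
v -1.485 -1.451 -3.782
v -0.928 -2.708 -2.684
v 0.768 -1.112 -4.536
v 1.325 -2.369 -3.438
v -0.295 -0.477 -3.271
v 0.262 -1.735 -2.173
f 2 1 5
f 2 5 3
f 3 5 6
f 3 6 4
f 5 1 7
f 5 7 6
f 6 7 8
f 6 8 4
f 7 1 9
f 7 9 8
f 8 9 10
f 8 10 4
f 9 1 11
f 9 11 10
f 10 11 12
f 10 12 4
f 11 1 13
f 11 13 12
f 12 13 14
f 12 14 4
f 13 1 15
f 13 15 14
f 14 15 16
f 14 16 4
f 15 1 17
f 15 17 16
f 16 17 18
f 16 18 4
f 17 1 19
f 17 19 18
f 18 19 20
f 18 20 4
f 19 1 21
f 19 21 20
f 20 21 22
f 20 22 4
f 21 1 23
f 21 23 22
f 22 23 24
f 22 24 4
f 23 1 25
f 23 25 24
f 24 25 26
f 24 26 4
f 25 1 27
f 25 27 26
f 26 27 28
f 26 28 4
f 27 1 29
f 27 29 28
f 28 29 30
f 28 30 4
f 29 1 31
f 29 31 30
f 30 31 32
f 30 32 4
f 31 1 33
f 31 33 32
f 32 33 34
f 32 34 4
f 33 1 2
f 33 2 34
f 34 2 3
f 34 3 4
f 36 35 38
f 36 38 37
f 38 35 39
f 38 39 37
f 39 35 40
f 39 40 37
f 40 35 41
f 40 41 37
f 41 35 42
f 41 42 37
f 42 35 43
f 42 43 37
f 43 35 44
f 43 44 37
f 44 35 45
f 44 45 37
f 45 35 36
f 45 36 37
f 47 49 46
f 50 47 46
f 46 49 48
f 48 50 46
f 47 53 49
f 51 47 50
f 51 53 47
f 49 53 48
f 52 50 48
f 48 53 52
f 52 51 50
f 53 51 52
f 55 57 54
f 58 55 54
f 54 57 56
f 56 58 54
f 55 61 57
f 59 55 58
f 59 61 55
f 57 61 56
f 60 58 56
f 56 61 60
f 60 59 58
f 61 59 60



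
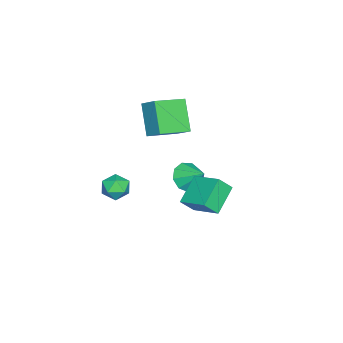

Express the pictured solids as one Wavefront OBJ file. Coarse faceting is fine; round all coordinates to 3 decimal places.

v 0.512 -2.823 -0.424
v 1.234 -2.763 -0.68
v 0.446 -3.977 -0.88
v 1.168 -3.917 -1.136
v 1.03 -3.952 -0.382
v 1.07 -3.239 -0.1
v 0.61 -3.501 -1.46
v 0.65 -2.788 -1.178
v 1.294 -3.182 -1.32
v 1.553 -3.461 -0.654
v 0.127 -3.279 -0.906
v 0.386 -3.558 -0.24
v -0.787 -2.719 4.035
v -0.338 -1.901 4.689
v -2.031 -1.725 3.644
v -1.583 -0.907 4.299
v 0.163 -2.093 2.601
v 0.611 -1.275 3.256
v -1.082 -1.099 2.211
v -0.633 -0.281 2.865
v -2.524 -1.117 -1.829
v -1.962 -0.862 -2.442
v -2.096 -0.143 -1.031
v -2.481 -0.578 -2.51
v -3.02 -0.547 -2.26
v -3.326 -0.782 -1.808
v -3.258 -1.175 -1.366
v -2.846 -1.54 -1.14
v -2.283 -1.708 -1.237
v -1.833 -1.599 -1.611
v -1.706 -1.265 -2.087
v 3.194 1.313 0.647
v 1.937 1.5 1.516
v 3.79 2.647 1.221
v 2.532 2.834 2.09
v 3.608 0.826 1.35
v 2.35 1.013 2.219
v 4.203 2.16 1.924
v 2.946 2.347 2.793
f 1 12 6
f 1 6 2
f 1 2 8
f 1 8 11
f 1 11 12
f 2 6 10
f 6 12 5
f 12 11 3
f 11 8 7
f 8 2 9
f 4 10 5
f 4 5 3
f 4 3 7
f 4 7 9
f 4 9 10
f 5 10 6
f 3 5 12
f 7 3 11
f 9 7 8
f 10 9 2
f 14 16 13
f 17 14 13
f 13 16 15
f 15 17 13
f 14 20 16
f 18 14 17
f 18 20 14
f 16 20 15
f 19 17 15
f 15 20 19
f 19 18 17
f 20 18 19
f 22 21 24
f 22 24 23
f 24 21 25
f 24 25 23
f 25 21 26
f 25 26 23
f 26 21 27
f 26 27 23
f 27 21 28
f 27 28 23
f 28 21 29
f 28 29 23
f 29 21 30
f 29 30 23
f 30 21 31
f 30 31 23
f 31 21 22
f 31 22 23
f 33 35 32
f 36 33 32
f 32 35 34
f 34 36 32
f 33 39 35
f 37 33 36
f 37 39 33
f 35 39 34
f 38 36 34
f 34 39 38
f 38 37 36
f 39 37 38

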